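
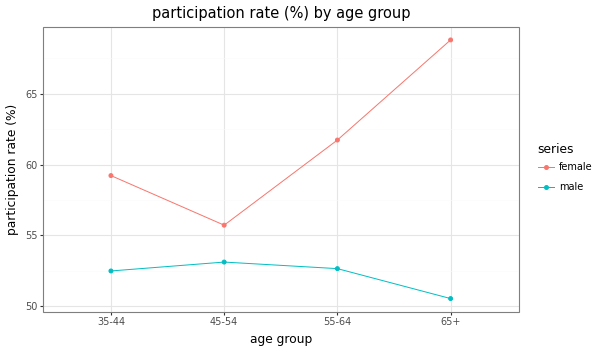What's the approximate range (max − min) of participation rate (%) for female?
Max 65+ ≈ 68, min 45-54 ≈ 56; range ≈ 12.

≈ 12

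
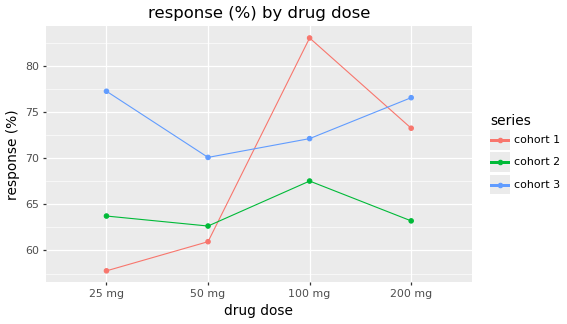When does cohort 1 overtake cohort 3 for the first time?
50 mg: cohort 1 ≈ 60 vs cohort 3 ≈ 70 (not yet); 100 mg: cohort 1 ≈ 85 vs cohort 3 ≈ 70 (first crossover).

100 mg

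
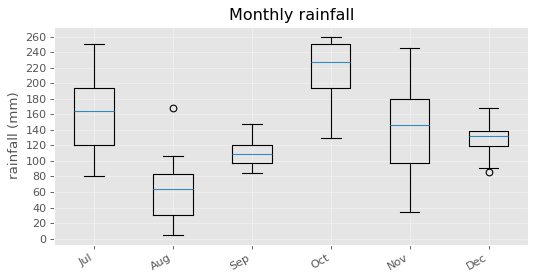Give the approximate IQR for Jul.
≈ 80

Q3 ≈ 200, Q1 ≈ 120; IQR ≈ 80.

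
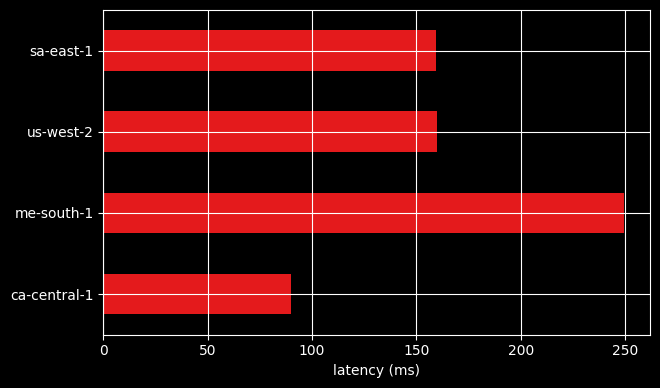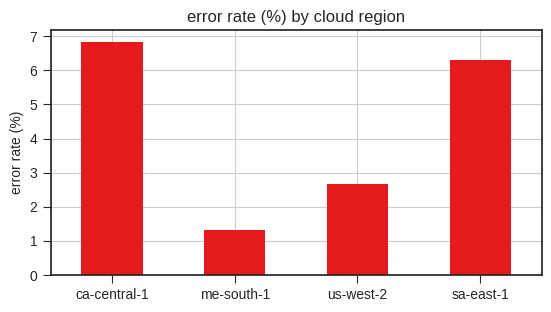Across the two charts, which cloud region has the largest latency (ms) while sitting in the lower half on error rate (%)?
me-south-1

Chart 2 median error rate (%) ≈ 4; below-median cloud regions: me-south-1, us-west-2. Among those, me-south-1 has the highest latency (ms) (≈ 250).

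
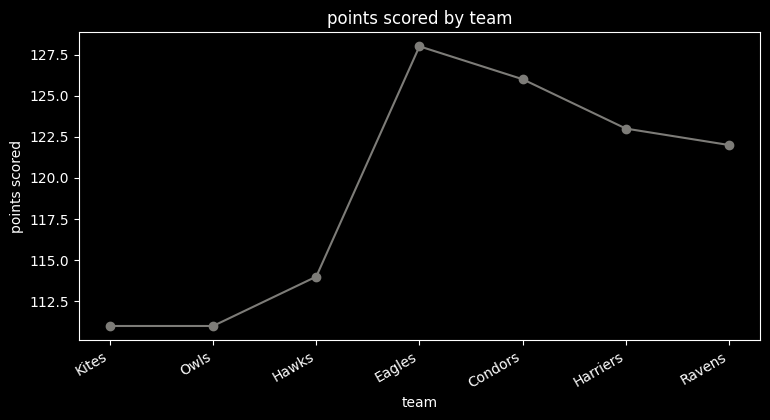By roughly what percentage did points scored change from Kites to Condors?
Kites ≈ 112, Condors ≈ 126; (126 − 112) / 112 ≈ +12.5%.

≈ +12.5%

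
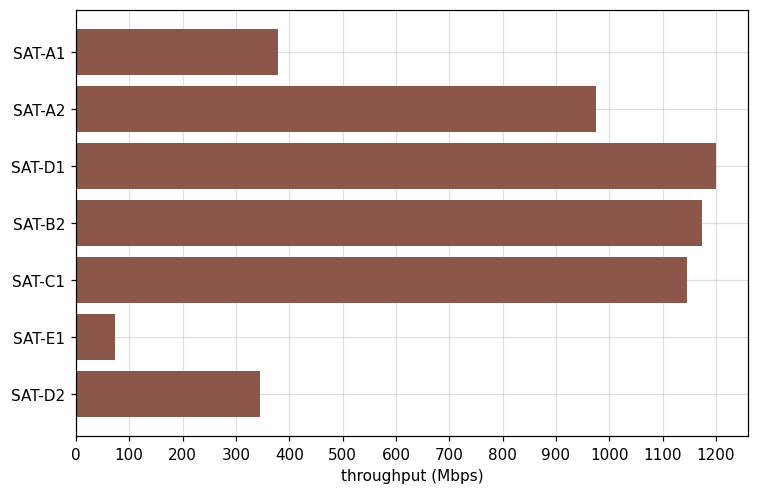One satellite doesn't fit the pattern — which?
SAT-E1

SAT-E1 ≈ 100; the rest sit between ≈ 300 and ≈ 1200.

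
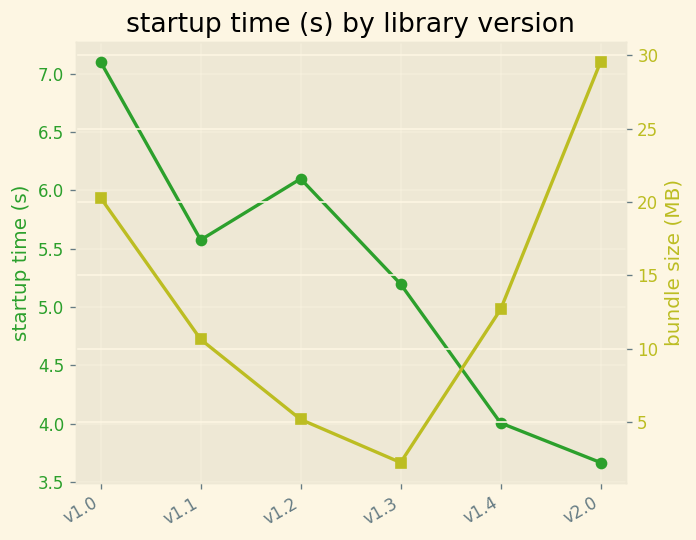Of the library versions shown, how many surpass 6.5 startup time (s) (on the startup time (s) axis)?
Above 6.5: v1.0.

1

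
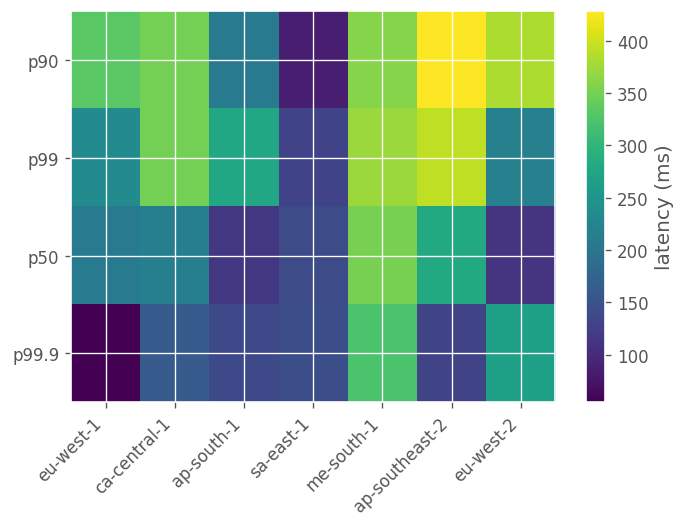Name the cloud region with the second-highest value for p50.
ap-southeast-2

Top 3 for p50: me-south-1 ≈ 350, ap-southeast-2 ≈ 300, ca-central-1 ≈ 200.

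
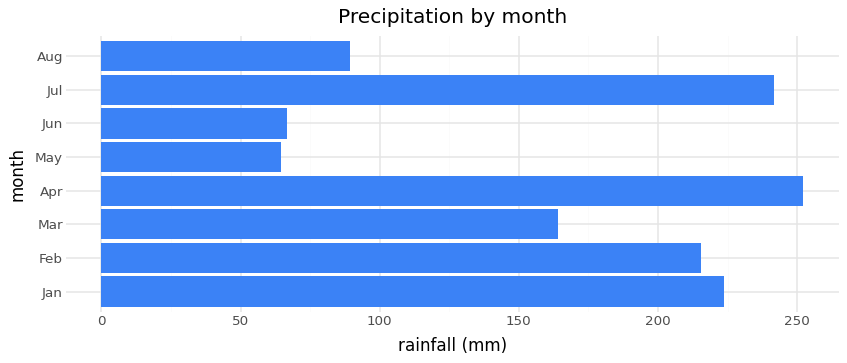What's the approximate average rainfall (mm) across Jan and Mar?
(225 + 175) / 2 ≈ 200.

≈ 200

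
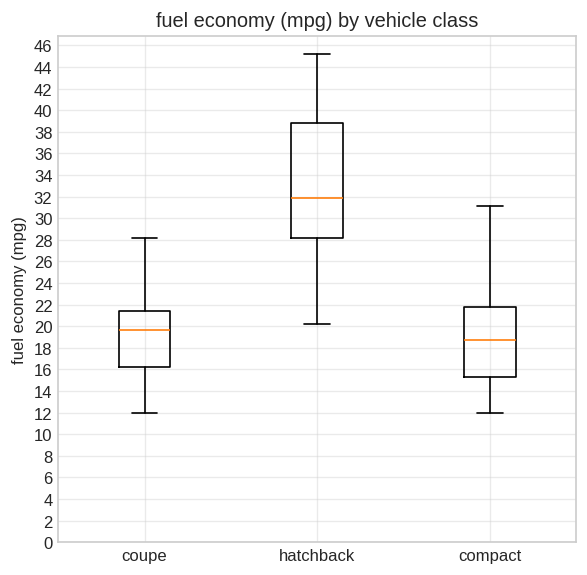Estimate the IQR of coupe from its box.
Q3 ≈ 22, Q1 ≈ 16; IQR ≈ 6.

≈ 6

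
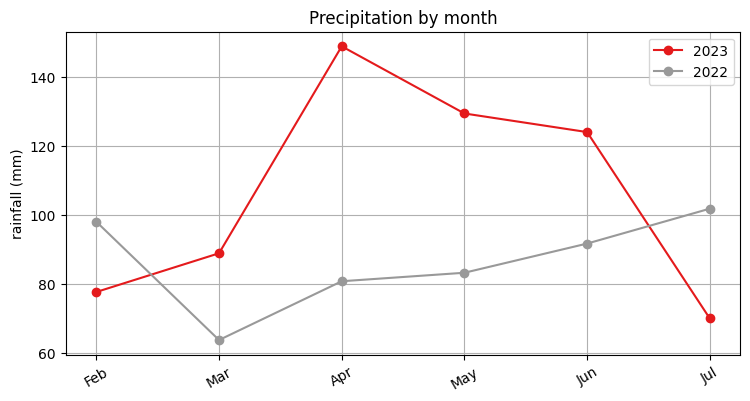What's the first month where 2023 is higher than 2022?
Mar

Feb: 2023 ≈ 80 vs 2022 ≈ 100 (not yet); Mar: 2023 ≈ 90 vs 2022 ≈ 60 (first crossover).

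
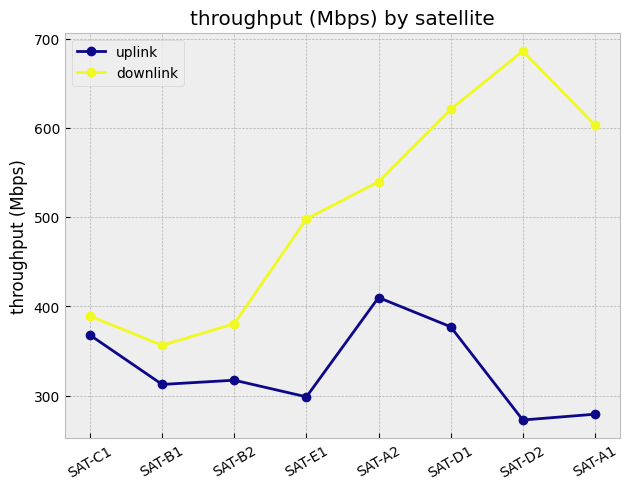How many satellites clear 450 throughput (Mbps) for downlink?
5

Above 450: SAT-E1, SAT-A2, SAT-D1, SAT-D2, SAT-A1.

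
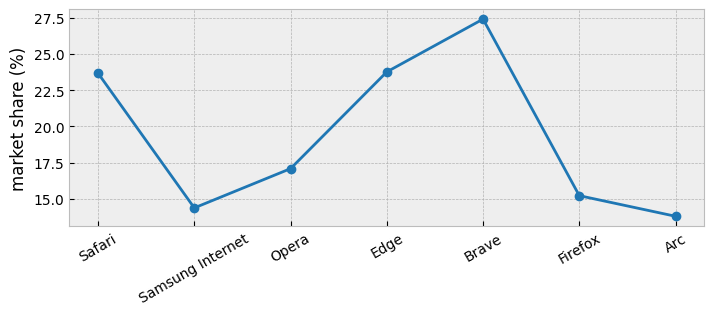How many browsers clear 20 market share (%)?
Above 20: Safari, Edge, Brave.

3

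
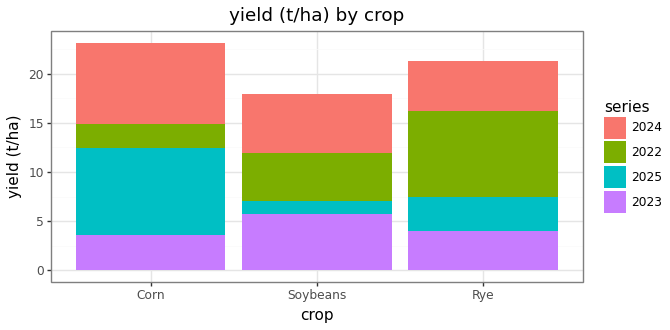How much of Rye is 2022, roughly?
≈ 8

2022 top ≈ 16, bottom ≈ 8; segment ≈ 8.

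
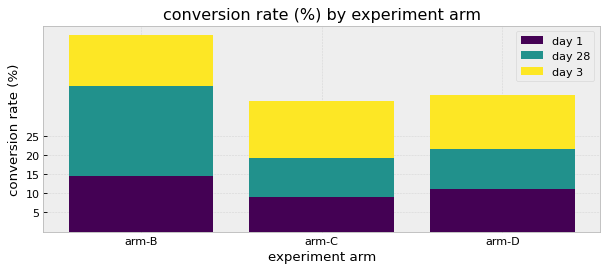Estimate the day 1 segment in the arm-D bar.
day 1 top ≈ 10, bottom ≈ 0; segment ≈ 10.

≈ 10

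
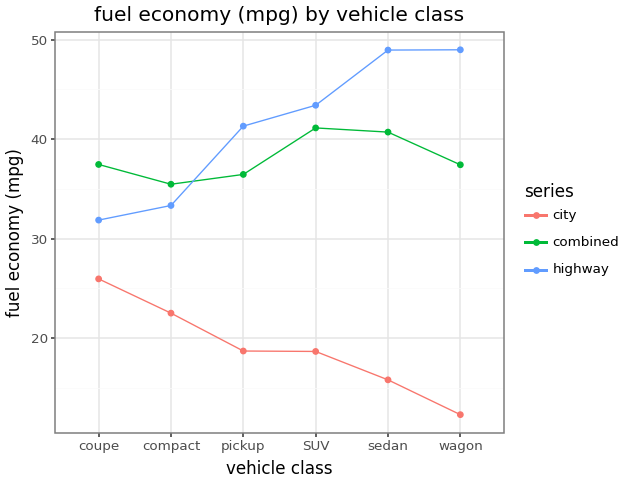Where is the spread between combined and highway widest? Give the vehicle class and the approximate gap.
wagon: combined ≈ 35, highway ≈ 50 → gap ≈ 15. Next-largest (sedan) is only ≈ 10.

wagon, ≈ 15 mpg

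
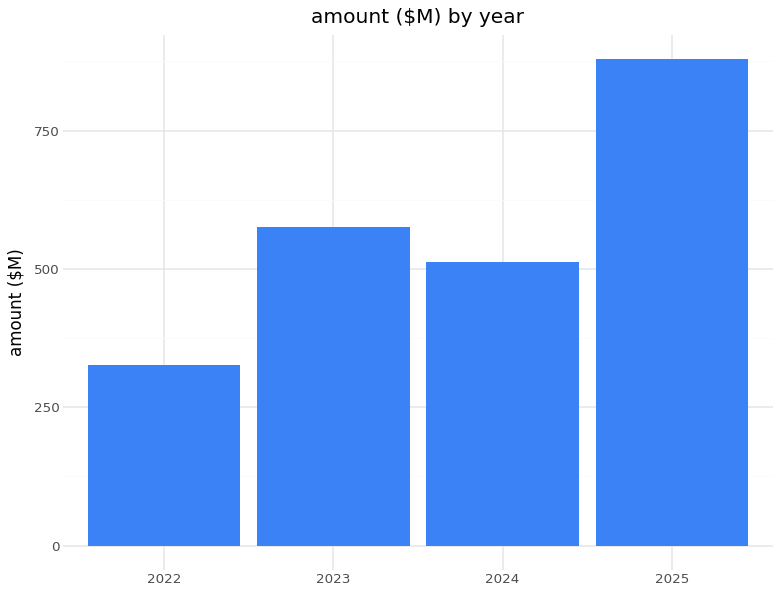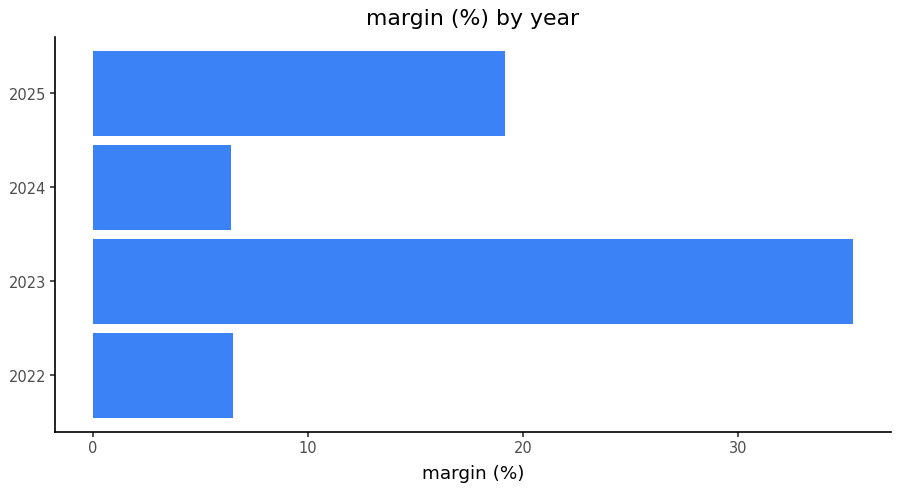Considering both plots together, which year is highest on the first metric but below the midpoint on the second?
Chart 2 median margin (%) ≈ 15; below-median years: 2022, 2024. Among those, 2024 has the highest amount ($M) (≈ 500).

2024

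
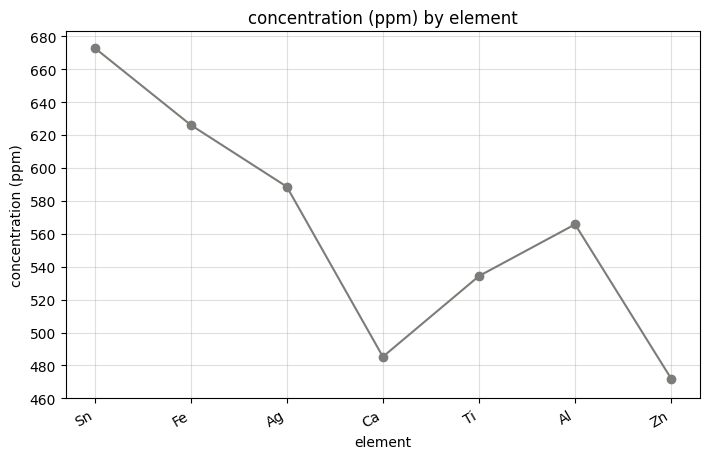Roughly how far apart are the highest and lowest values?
≈ 200

Max Sn ≈ 680, min Zn ≈ 480; range ≈ 200.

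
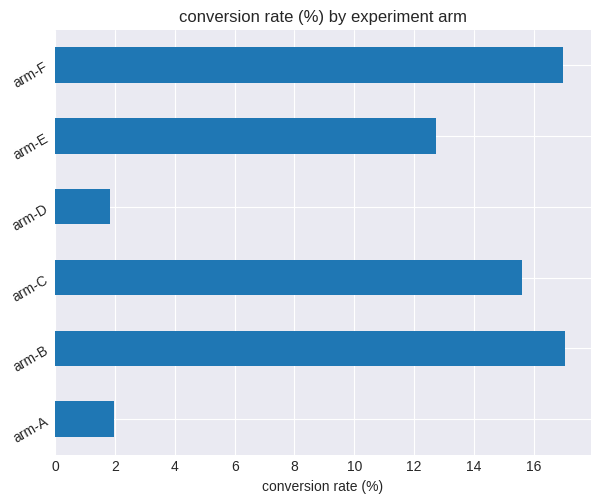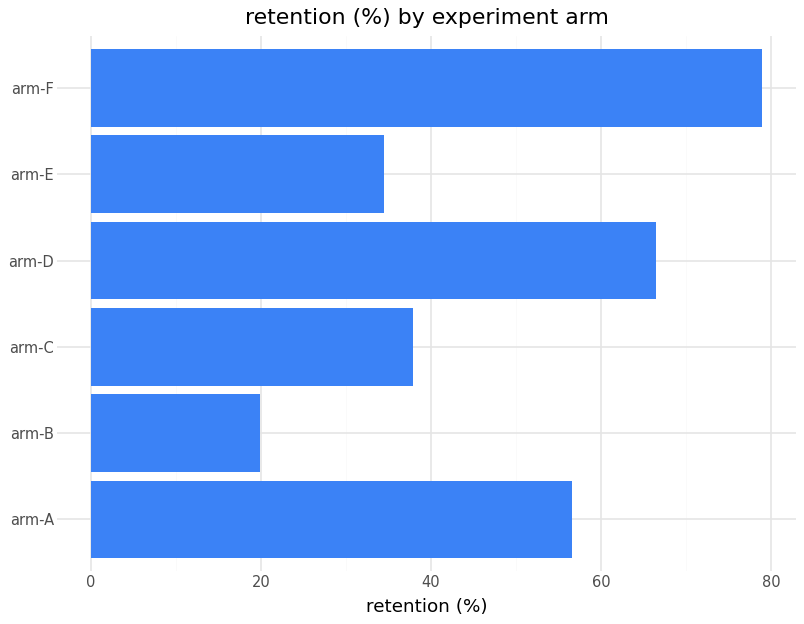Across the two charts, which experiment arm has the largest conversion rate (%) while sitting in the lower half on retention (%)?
arm-B

Chart 2 median retention (%) ≈ 50; below-median experiment arms: arm-B, arm-C, arm-E. Among those, arm-B has the highest conversion rate (%) (≈ 18).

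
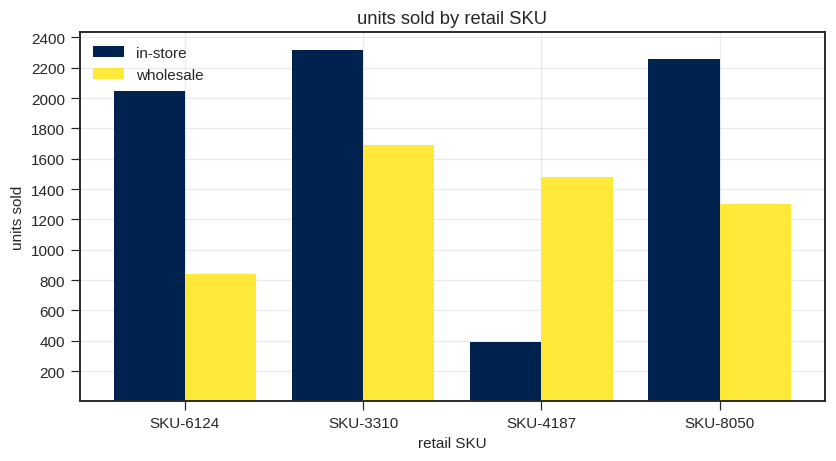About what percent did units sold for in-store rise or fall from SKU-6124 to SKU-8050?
SKU-6124 ≈ 2000, SKU-8050 ≈ 2200; (2200 − 2000) / 2000 ≈ +10%.

≈ +10%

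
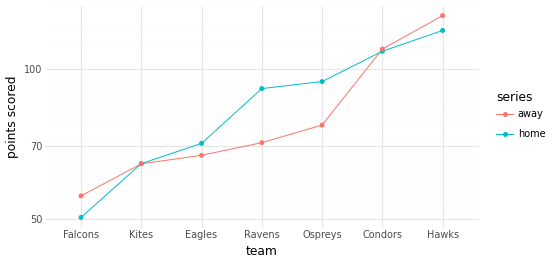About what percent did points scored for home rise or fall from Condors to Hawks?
Condors ≈ 110, Hawks ≈ 120; (120 − 110) / 110 ≈ +9.1%.

≈ +9.1%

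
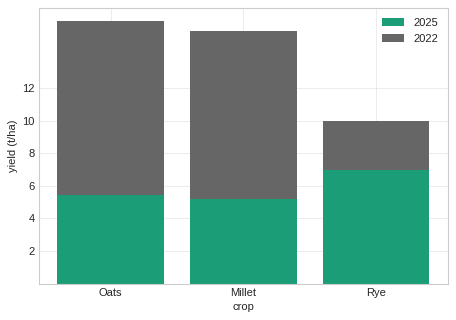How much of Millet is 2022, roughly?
2022 top ≈ 16, bottom ≈ 6; segment ≈ 10.

≈ 10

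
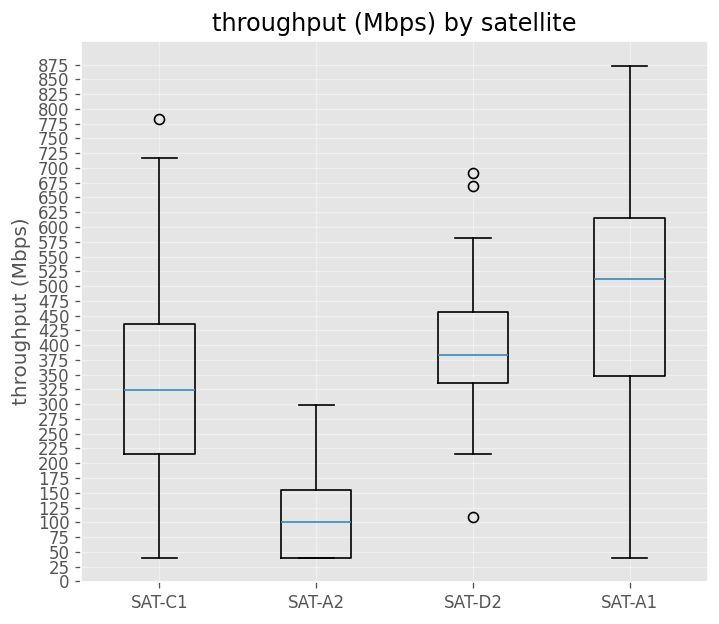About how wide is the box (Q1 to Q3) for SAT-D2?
≈ 125

Q3 ≈ 450, Q1 ≈ 325; IQR ≈ 125.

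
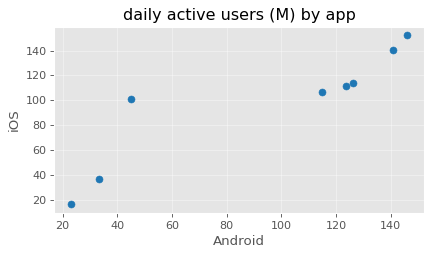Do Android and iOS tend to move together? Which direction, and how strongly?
Points are positively correlated; strong (|r| ≈ 0.9).

positive, strong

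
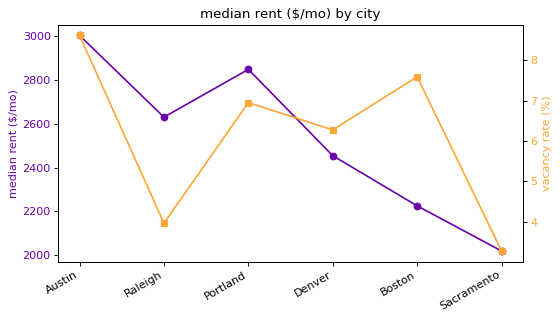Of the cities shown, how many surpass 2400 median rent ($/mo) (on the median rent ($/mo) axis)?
Above 2400: Austin, Raleigh, Portland, Denver.

4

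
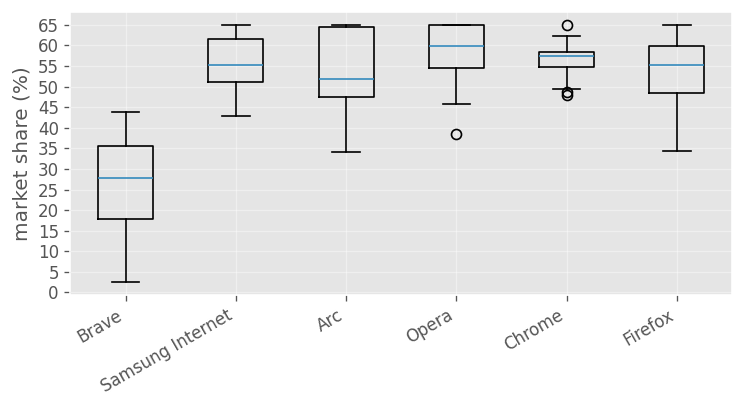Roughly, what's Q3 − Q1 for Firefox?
Q3 ≈ 60, Q1 ≈ 50; IQR ≈ 10.

≈ 10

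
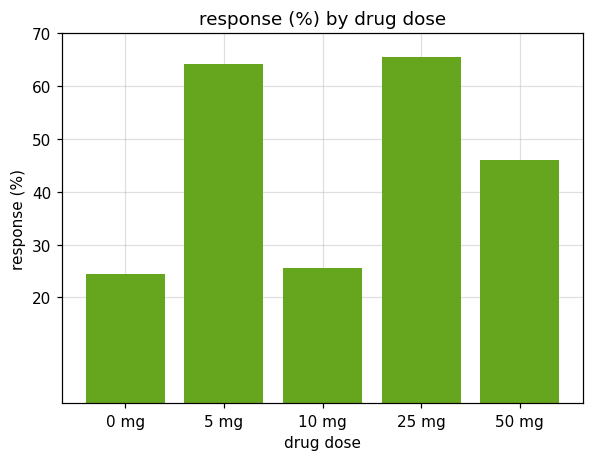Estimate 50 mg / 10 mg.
50 mg ≈ 50, 10 mg ≈ 30; 50/30 ≈ 1.67.

≈ 1.67×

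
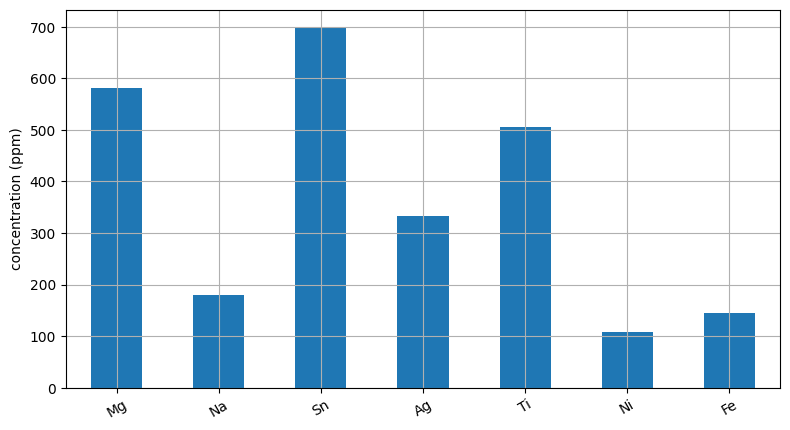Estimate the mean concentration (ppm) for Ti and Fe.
≈ 300

(500 + 100) / 2 ≈ 300.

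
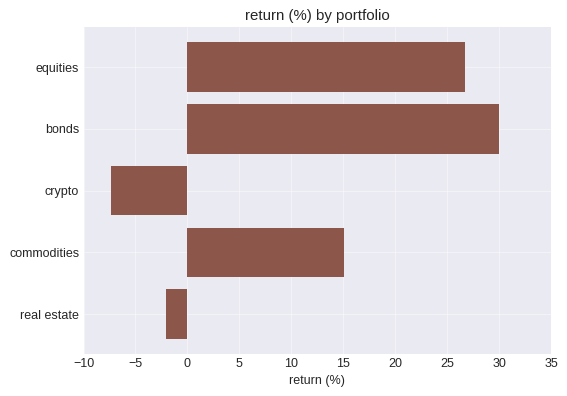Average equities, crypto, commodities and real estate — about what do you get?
(25 + -5 + 15 + 0) / 4 ≈ 9.

≈ 9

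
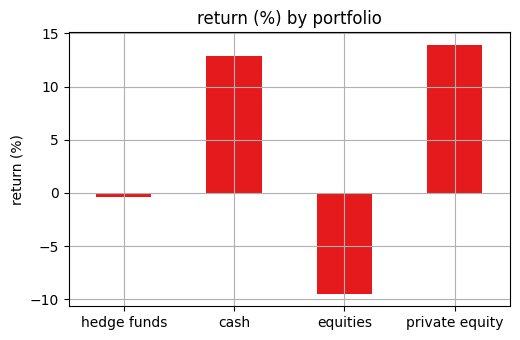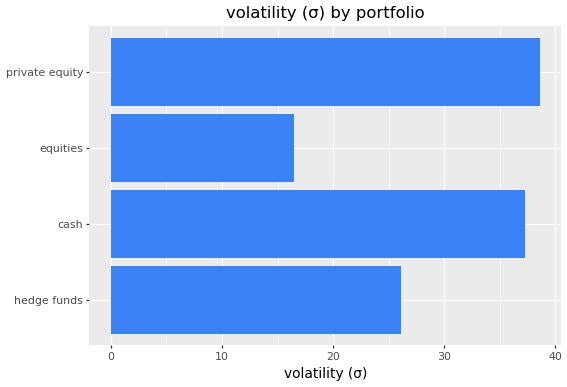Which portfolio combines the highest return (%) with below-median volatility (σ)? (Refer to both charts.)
Chart 2 median volatility (σ) ≈ 30; below-median portfolios: hedge funds, equities. Among those, hedge funds has the highest return (%) (≈ 0).

hedge funds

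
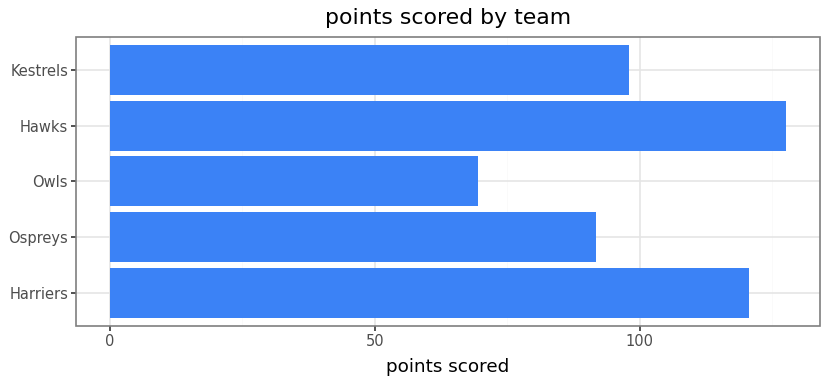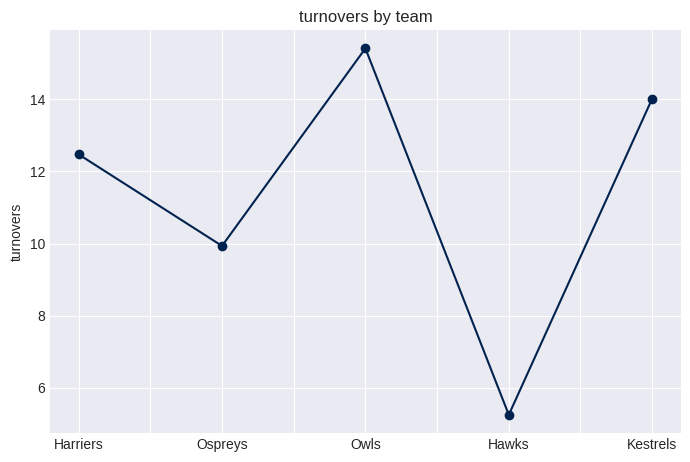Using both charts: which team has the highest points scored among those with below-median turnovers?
Hawks

Chart 2 median turnovers ≈ 12; below-median teams: Ospreys, Hawks. Among those, Hawks has the highest points scored (≈ 120).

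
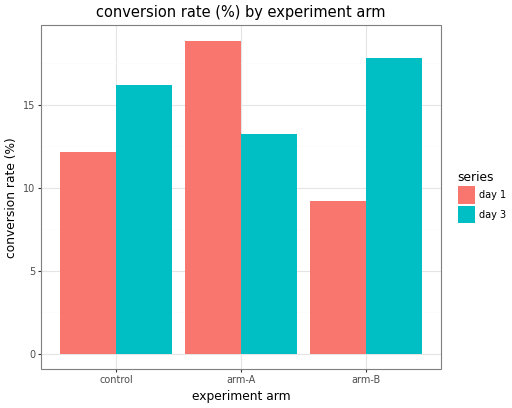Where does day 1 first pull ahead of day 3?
arm-A

control: day 1 ≈ 12 vs day 3 ≈ 16 (not yet); arm-A: day 1 ≈ 18 vs day 3 ≈ 14 (first crossover).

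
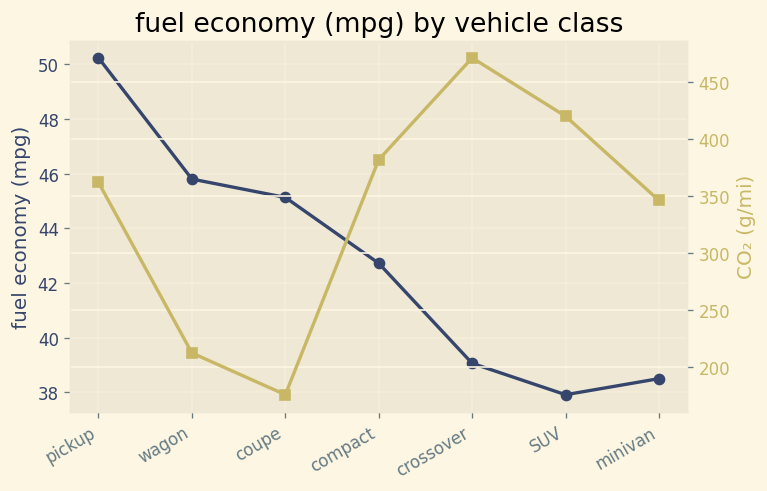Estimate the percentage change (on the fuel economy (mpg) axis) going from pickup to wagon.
pickup ≈ 50, wagon ≈ 46; (46 − 50) / 50 ≈ -8%.

≈ -8%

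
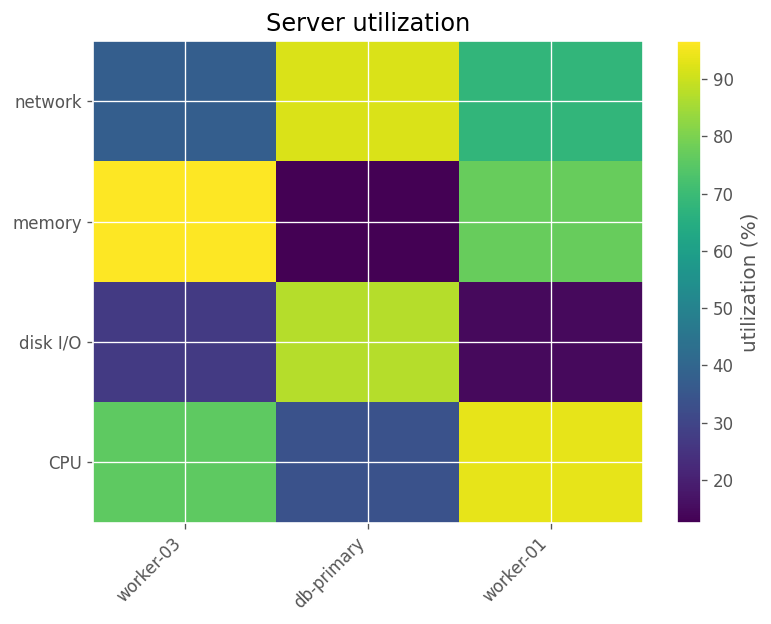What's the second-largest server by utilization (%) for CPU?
Top 3 for CPU: worker-01 ≈ 90, worker-03 ≈ 80, db-primary ≈ 30.

worker-03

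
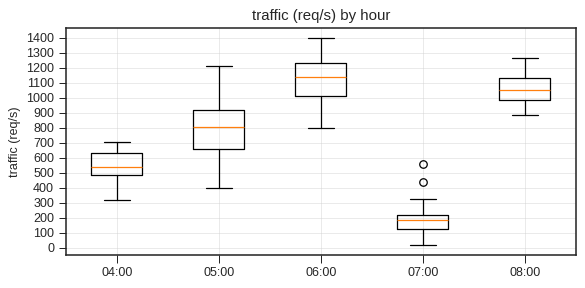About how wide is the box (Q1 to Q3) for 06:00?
Q3 ≈ 1200, Q1 ≈ 1000; IQR ≈ 200.

≈ 200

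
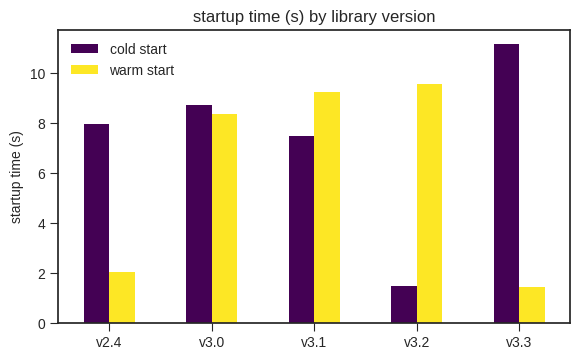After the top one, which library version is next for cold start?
Top 3 for cold start: v3.3 ≈ 11, v3.0 ≈ 9, v2.4 ≈ 8.

v3.0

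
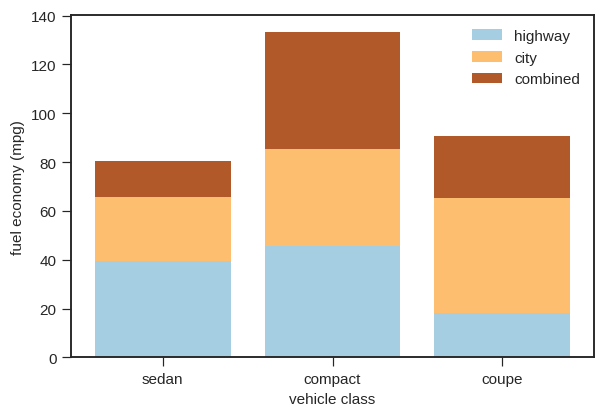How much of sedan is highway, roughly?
highway top ≈ 40, bottom ≈ 0; segment ≈ 40.

≈ 40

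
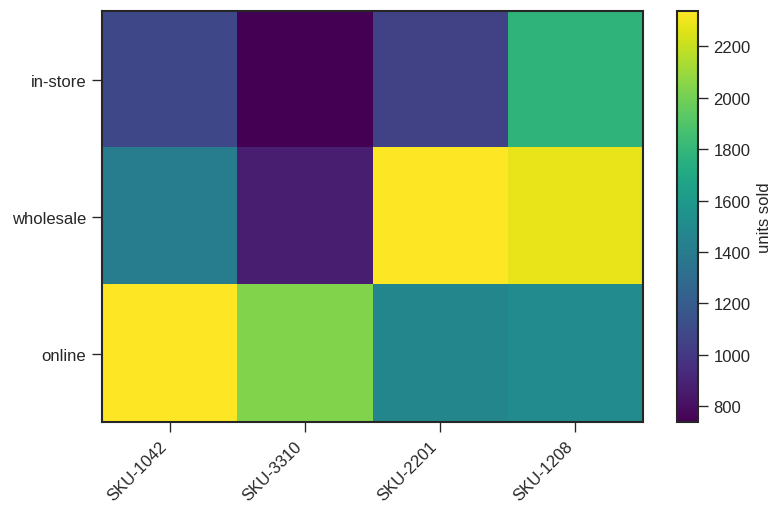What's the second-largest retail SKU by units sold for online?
Top 3 for online: SKU-1042 ≈ 2400, SKU-3310 ≈ 2000, SKU-1208 ≈ 1600.

SKU-3310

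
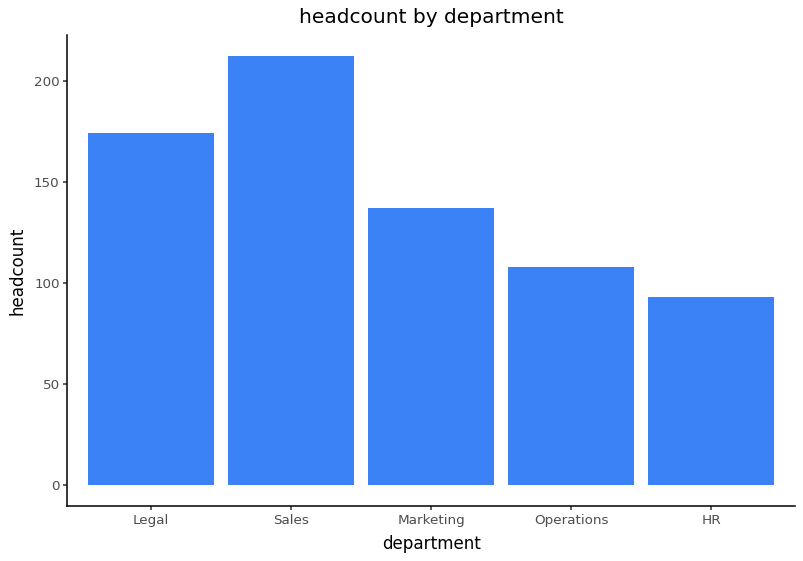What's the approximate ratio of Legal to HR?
≈ 1.8×

Legal ≈ 180, HR ≈ 100; 180/100 ≈ 1.8.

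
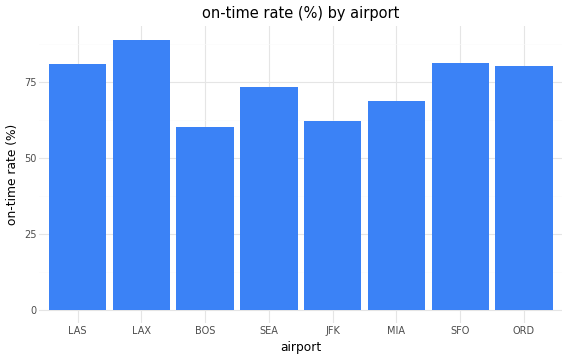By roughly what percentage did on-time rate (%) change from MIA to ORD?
≈ +14.3%

MIA ≈ 70, ORD ≈ 80; (80 − 70) / 70 ≈ +14.3%.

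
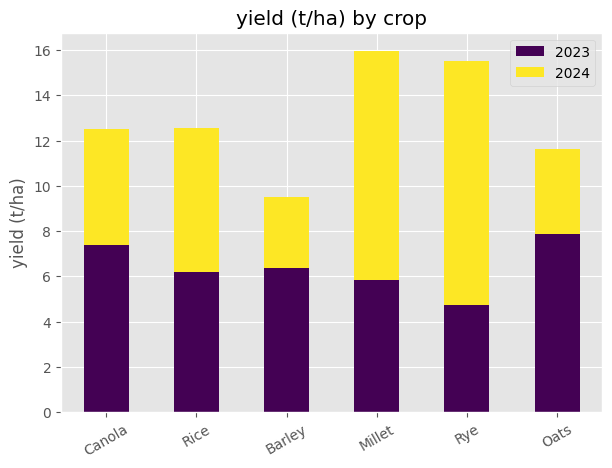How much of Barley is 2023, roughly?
≈ 6

2023 top ≈ 6, bottom ≈ 0; segment ≈ 6.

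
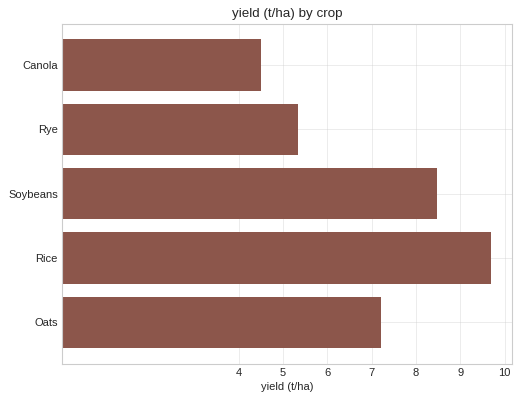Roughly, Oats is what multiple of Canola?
Oats ≈ 7, Canola ≈ 4; 7/4 ≈ 1.75.

≈ 1.75×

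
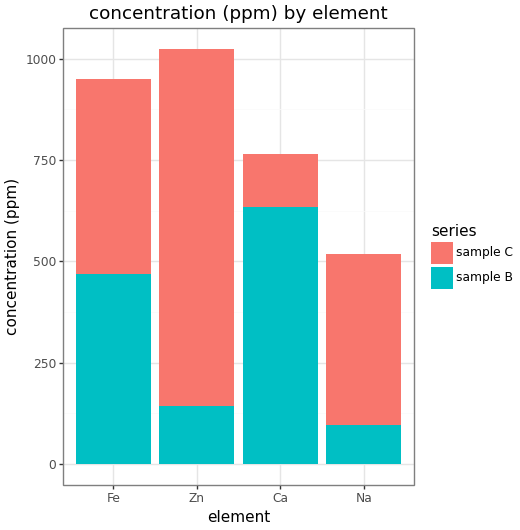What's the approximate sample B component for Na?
sample B top ≈ 100, bottom ≈ 0; segment ≈ 100.

≈ 100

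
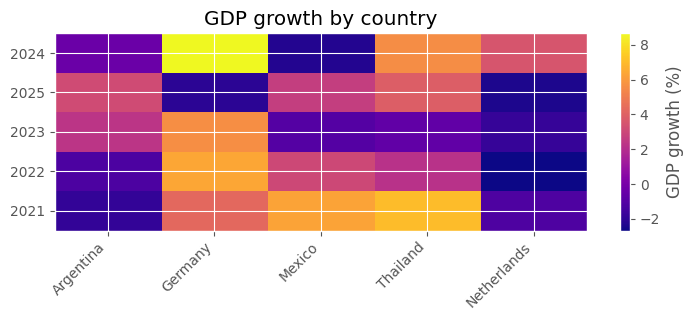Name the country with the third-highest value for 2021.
Top 4 for 2021: Thailand ≈ 7, Mexico ≈ 6, Germany ≈ 4, Netherlands ≈ -1.

Germany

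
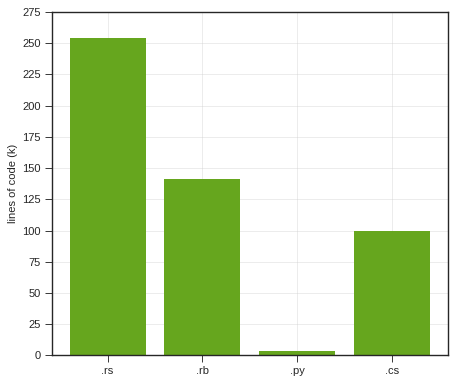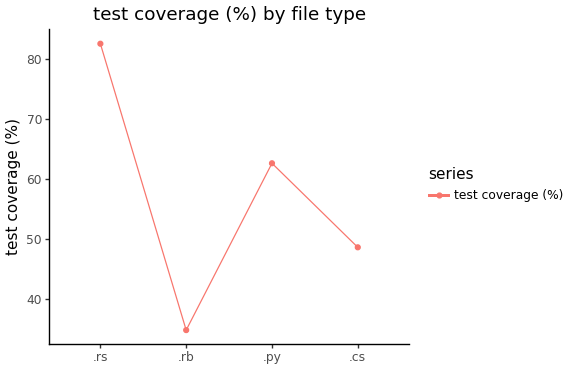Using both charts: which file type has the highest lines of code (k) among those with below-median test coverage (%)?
Chart 2 median test coverage (%) ≈ 60; below-median file types: .rb, .cs. Among those, .rb has the highest lines of code (k) (≈ 150).

.rb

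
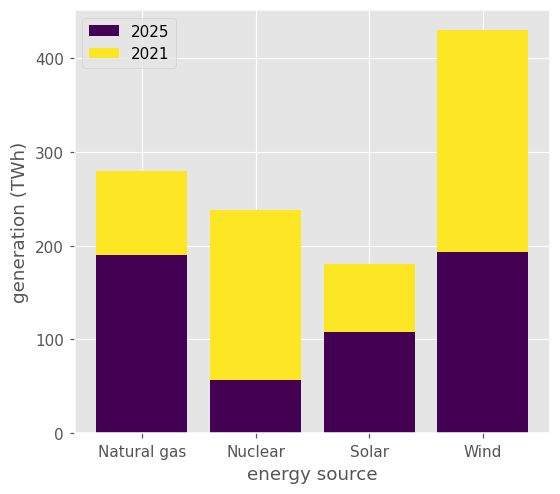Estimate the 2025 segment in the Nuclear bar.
≈ 50

2025 top ≈ 50, bottom ≈ 0; segment ≈ 50.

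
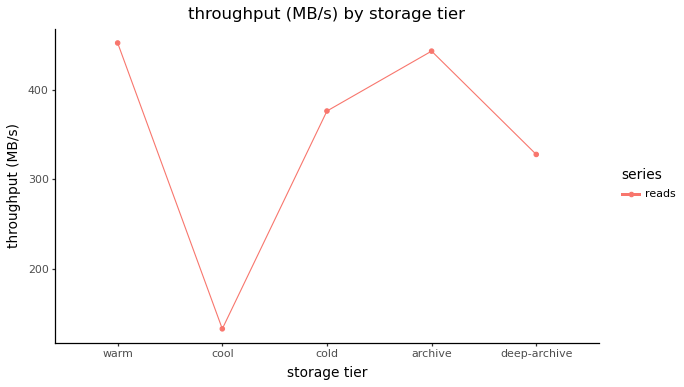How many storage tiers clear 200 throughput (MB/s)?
4

Above 200: warm, cold, archive, deep-archive.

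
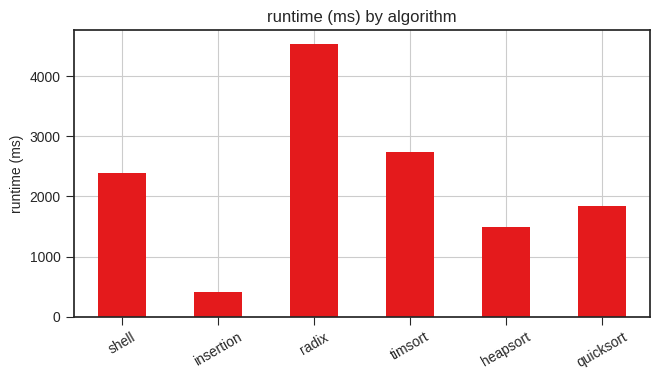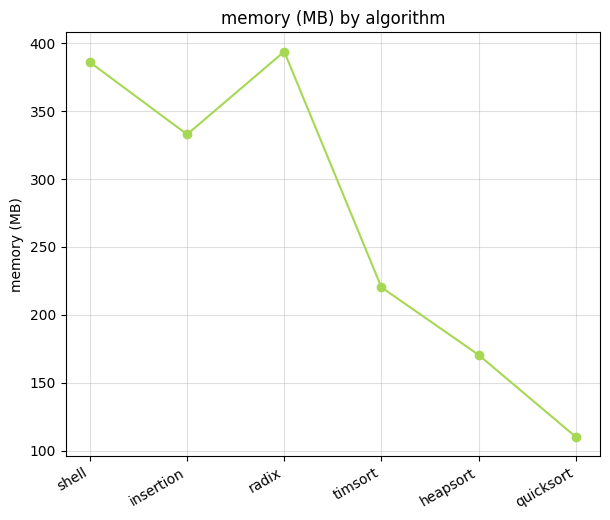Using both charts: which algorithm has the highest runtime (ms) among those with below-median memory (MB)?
Chart 2 median memory (MB) ≈ 300; below-median algorithms: timsort, heapsort, quicksort. Among those, timsort has the highest runtime (ms) (≈ 2500).

timsort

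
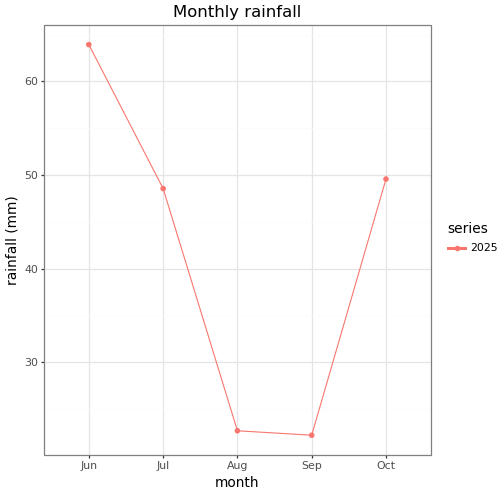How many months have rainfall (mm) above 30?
Above 30: Jun, Jul, Oct.

3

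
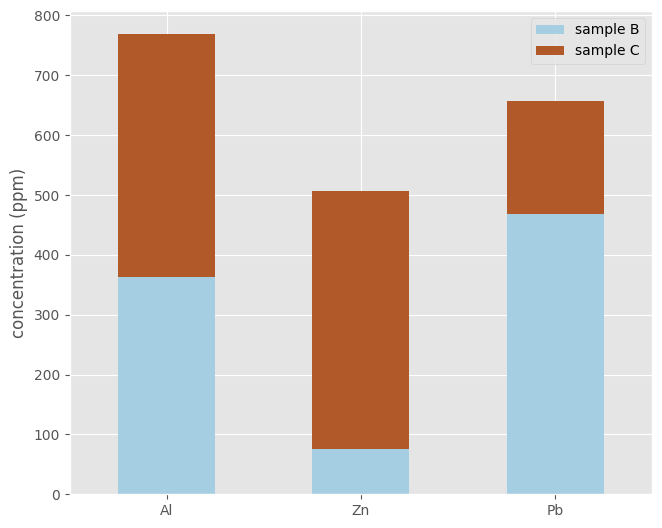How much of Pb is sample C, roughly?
≈ 200

sample C top ≈ 700, bottom ≈ 500; segment ≈ 200.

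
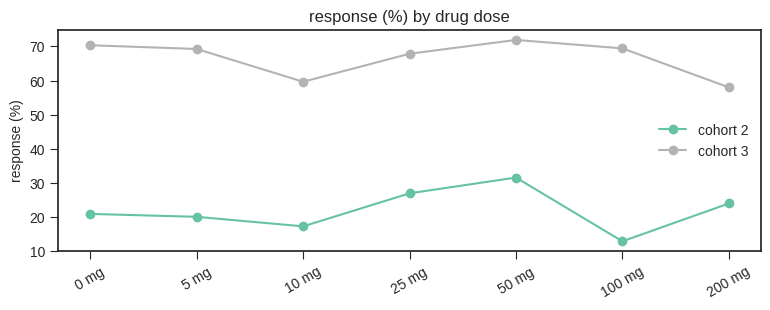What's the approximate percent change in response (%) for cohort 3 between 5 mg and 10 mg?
≈ -14.3%

5 mg ≈ 70, 10 mg ≈ 60; (60 − 70) / 70 ≈ -14.3%.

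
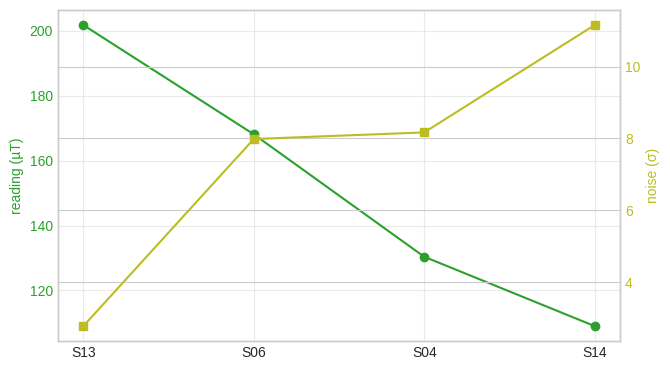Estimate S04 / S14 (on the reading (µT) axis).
≈ 1.18×

S04 ≈ 130, S14 ≈ 110; 130/110 ≈ 1.18.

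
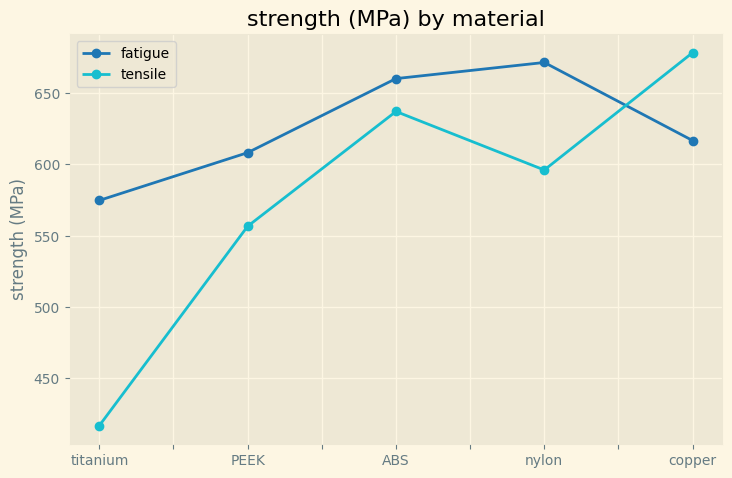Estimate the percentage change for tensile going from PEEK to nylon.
PEEK ≈ 550, nylon ≈ 600; (600 − 550) / 550 ≈ +9.1%.

≈ +9.1%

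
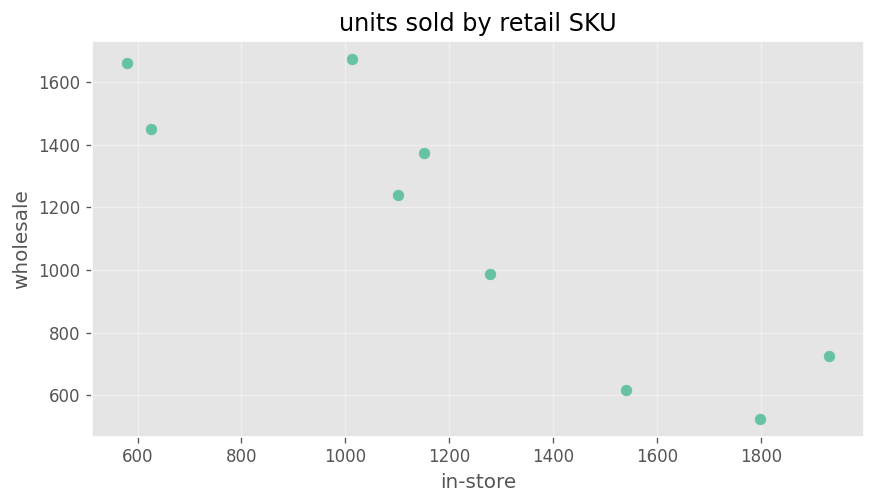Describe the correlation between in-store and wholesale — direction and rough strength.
Points are negatively correlated; strong (|r| ≈ 0.9).

negative, strong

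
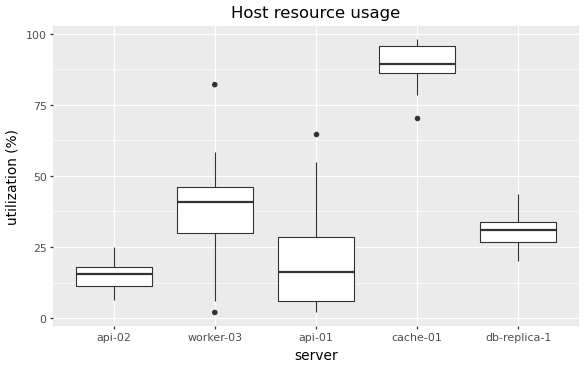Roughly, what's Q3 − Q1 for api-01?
Q3 ≈ 30, Q1 ≈ 10; IQR ≈ 20.

≈ 20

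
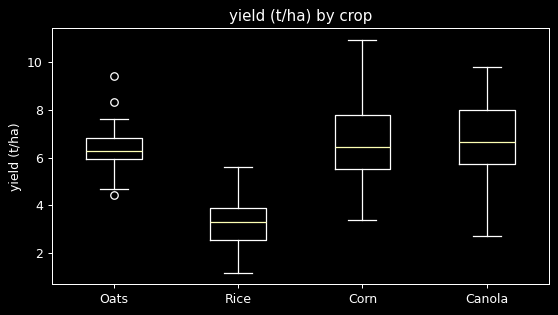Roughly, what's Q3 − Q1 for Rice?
Q3 ≈ 4.0, Q1 ≈ 2.5; IQR ≈ 1.5.

≈ 1.5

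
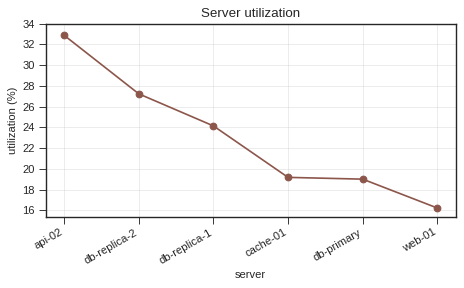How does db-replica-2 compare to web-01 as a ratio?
≈ 1.75×

db-replica-2 ≈ 28, web-01 ≈ 16; 28/16 ≈ 1.75.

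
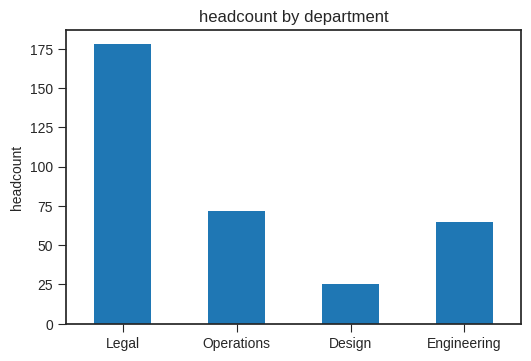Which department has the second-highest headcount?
Operations

Top 3: Legal ≈ 180, Operations ≈ 80, Engineering ≈ 60.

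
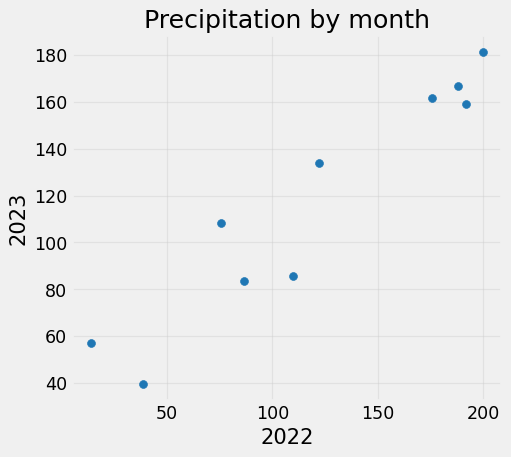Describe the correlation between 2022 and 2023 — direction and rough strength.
positive, strong

Points are positively correlated; strong (|r| ≈ 0.9).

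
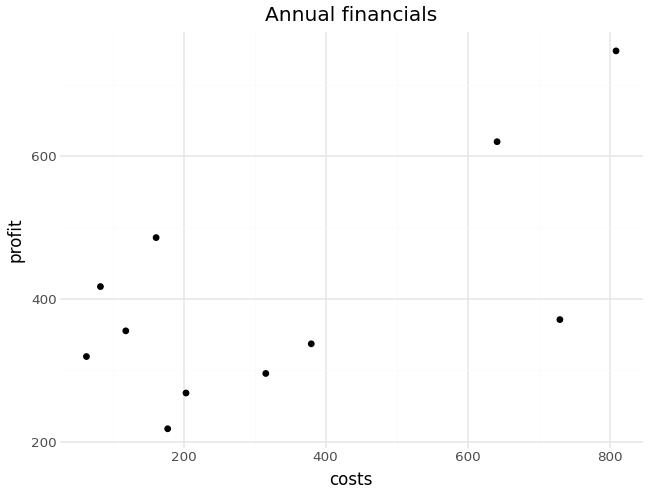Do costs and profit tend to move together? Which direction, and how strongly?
positive, moderate

Points are positively correlated; moderate (|r| ≈ 0.6).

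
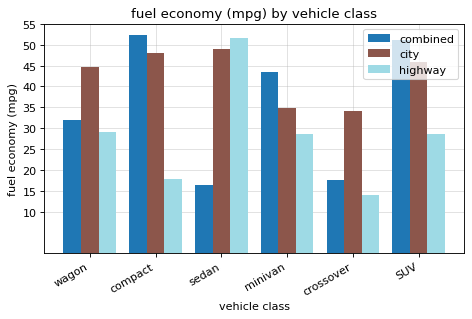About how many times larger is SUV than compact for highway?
SUV ≈ 30, compact ≈ 20; 30/20 ≈ 1.5.

≈ 1.5×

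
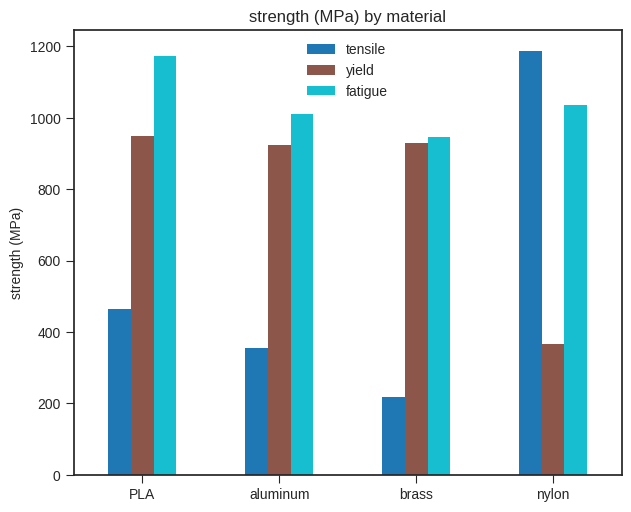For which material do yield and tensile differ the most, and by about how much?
nylon, ≈ 800 MPa

nylon: yield ≈ 400, tensile ≈ 1200 → gap ≈ 800. Next-largest (brass) is only ≈ 700.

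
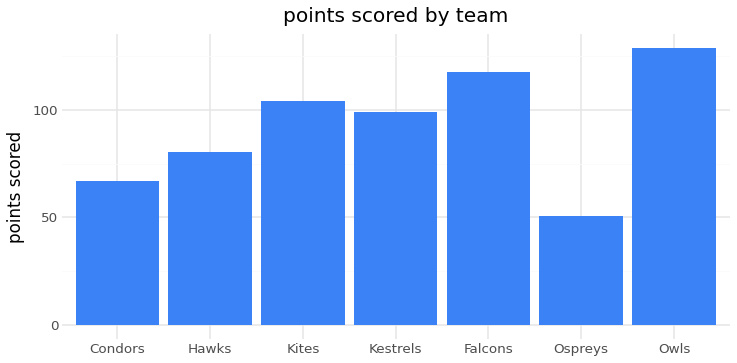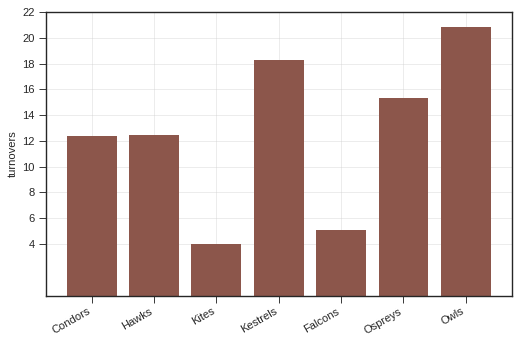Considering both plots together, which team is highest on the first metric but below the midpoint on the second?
Falcons

Chart 2 median turnovers ≈ 12; below-median teams: Condors, Kites, Falcons. Among those, Falcons has the highest points scored (≈ 120).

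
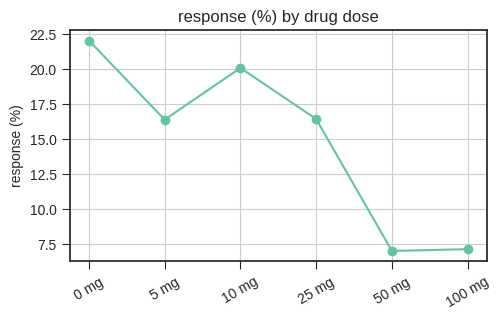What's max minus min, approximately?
≈ 16

Max 0 mg ≈ 22, min 50 mg ≈ 6; range ≈ 16.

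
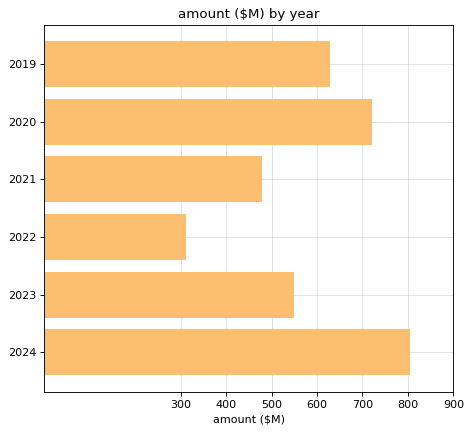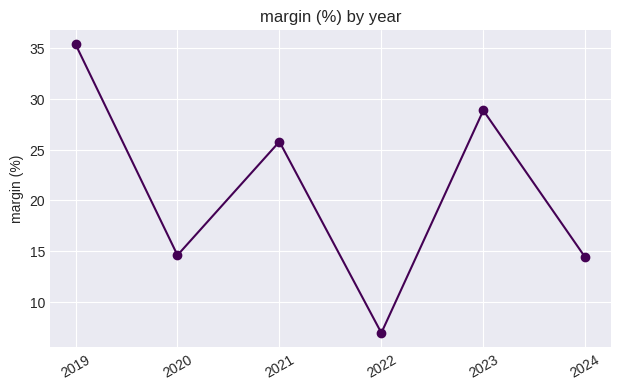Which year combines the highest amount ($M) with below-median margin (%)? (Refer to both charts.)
Chart 2 median margin (%) ≈ 20; below-median years: 2020, 2022, 2024. Among those, 2024 has the highest amount ($M) (≈ 800).

2024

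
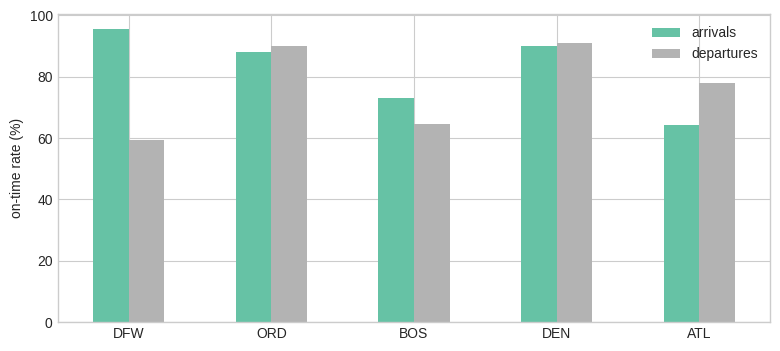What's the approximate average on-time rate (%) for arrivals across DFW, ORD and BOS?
≈ 87

(100 + 90 + 70) / 3 ≈ 87.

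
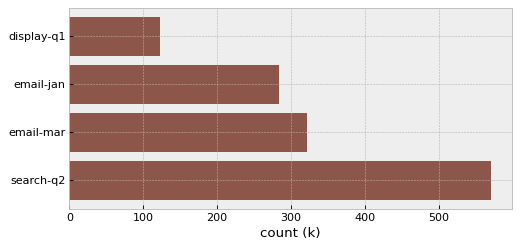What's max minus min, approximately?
≈ 450

Max search-q2 ≈ 550, min display-q1 ≈ 100; range ≈ 450.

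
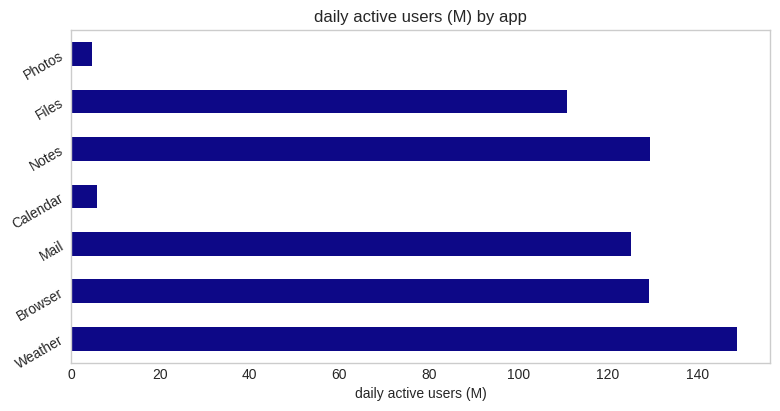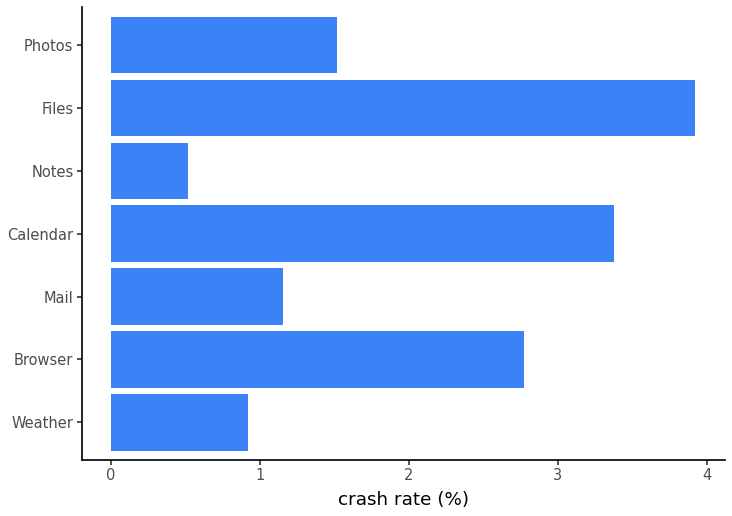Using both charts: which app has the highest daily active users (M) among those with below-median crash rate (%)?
Weather

Chart 2 median crash rate (%) ≈ 1.5; below-median apps: Weather, Mail, Notes. Among those, Weather has the highest daily active users (M) (≈ 140).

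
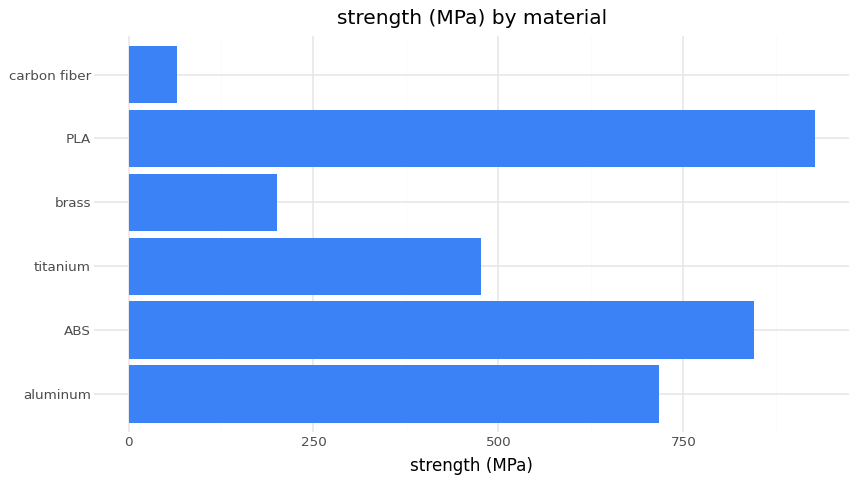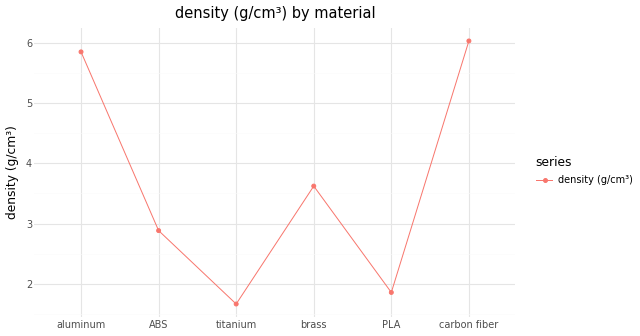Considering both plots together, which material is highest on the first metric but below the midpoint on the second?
Chart 2 median density (g/cm³) ≈ 3; below-median materials: ABS, titanium, PLA. Among those, PLA has the highest strength (MPa) (≈ 900).

PLA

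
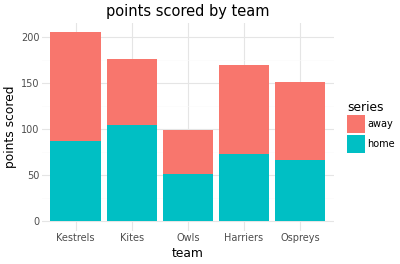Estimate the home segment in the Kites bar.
≈ 100

home top ≈ 100, bottom ≈ 0; segment ≈ 100.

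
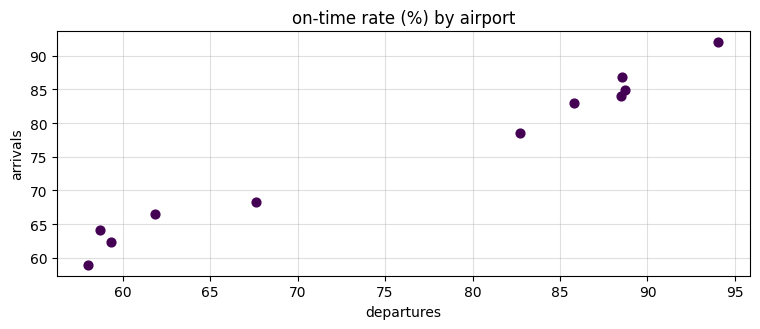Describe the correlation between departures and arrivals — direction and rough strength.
Points are positively correlated; strong (|r| ≈ 1.0).

positive, strong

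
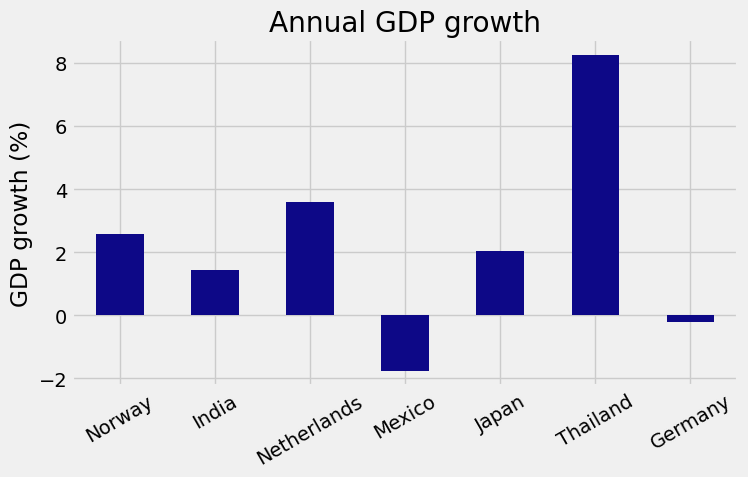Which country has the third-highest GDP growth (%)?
Norway

Top 4: Thailand ≈ 8, Netherlands ≈ 4, Norway ≈ 3, Japan ≈ 2.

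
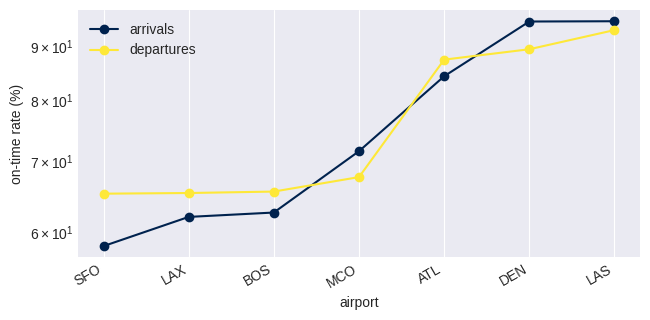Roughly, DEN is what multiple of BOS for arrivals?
DEN ≈ 95, BOS ≈ 65; 95/65 ≈ 1.46.

≈ 1.46×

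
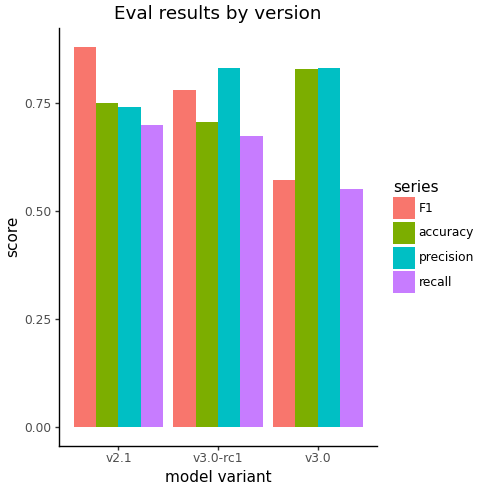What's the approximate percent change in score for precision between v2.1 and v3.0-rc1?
≈ +14.3%

v2.1 ≈ 0.7, v3.0-rc1 ≈ 0.8; (0.8 − 0.7) / 0.7 ≈ +14.3%.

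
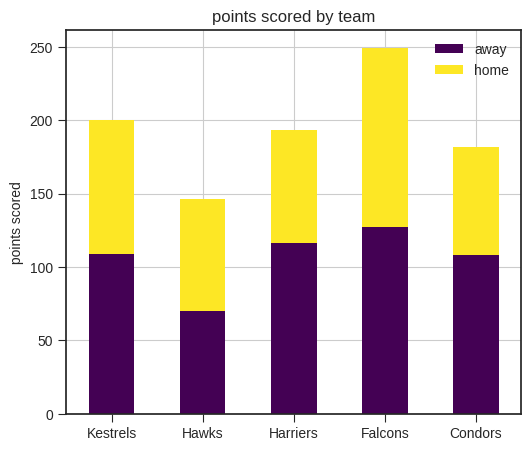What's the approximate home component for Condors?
home top ≈ 175, bottom ≈ 100; segment ≈ 75.

≈ 75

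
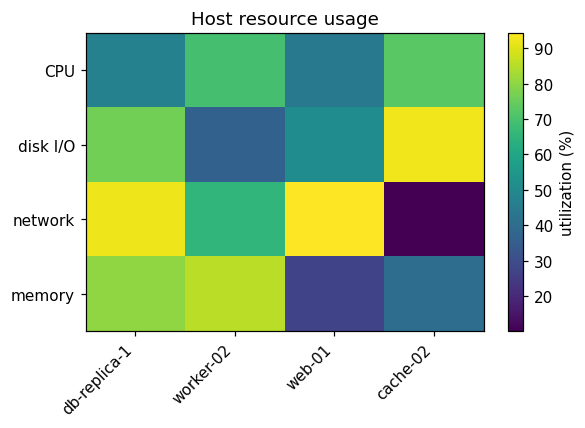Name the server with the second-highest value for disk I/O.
db-replica-1

Top 3 for disk I/O: cache-02 ≈ 90, db-replica-1 ≈ 80, web-01 ≈ 50.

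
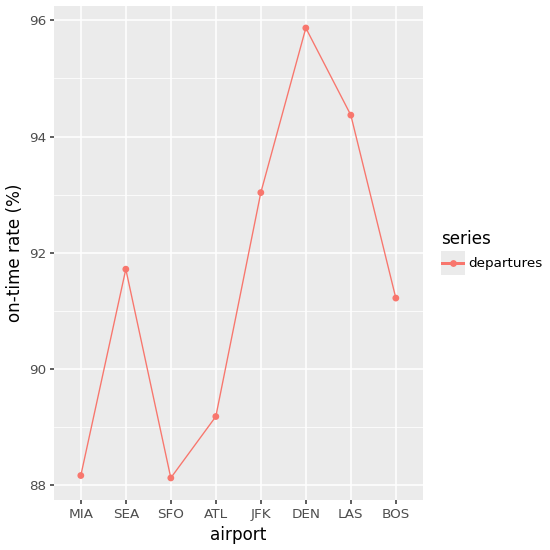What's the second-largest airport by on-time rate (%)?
LAS

Top 3: DEN ≈ 96, LAS ≈ 94, JFK ≈ 93.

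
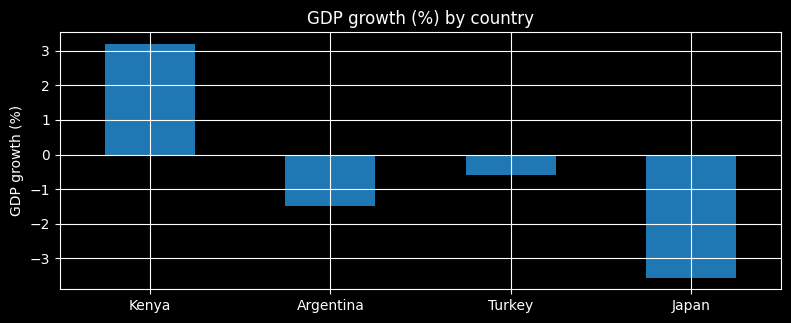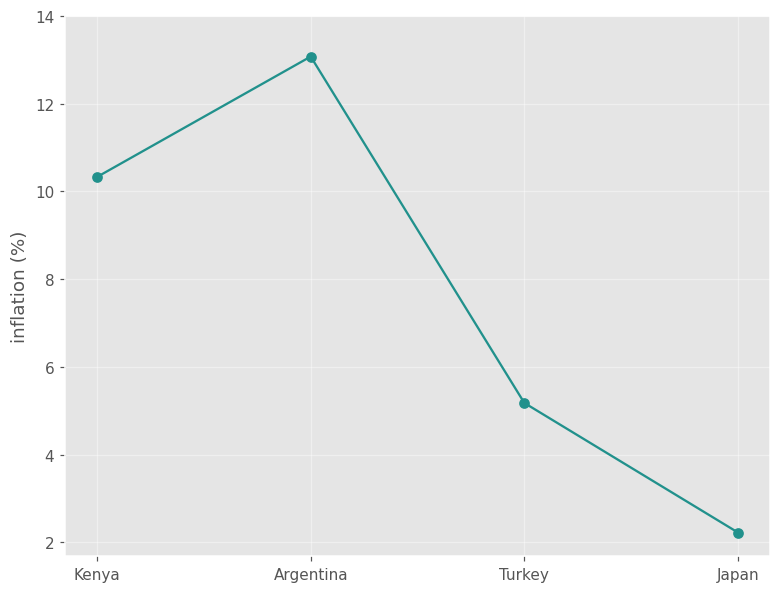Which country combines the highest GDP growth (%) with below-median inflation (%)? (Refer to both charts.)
Chart 2 median inflation (%) ≈ 8; below-median countries: Turkey, Japan. Among those, Turkey has the highest GDP growth (%) (≈ -0.5).

Turkey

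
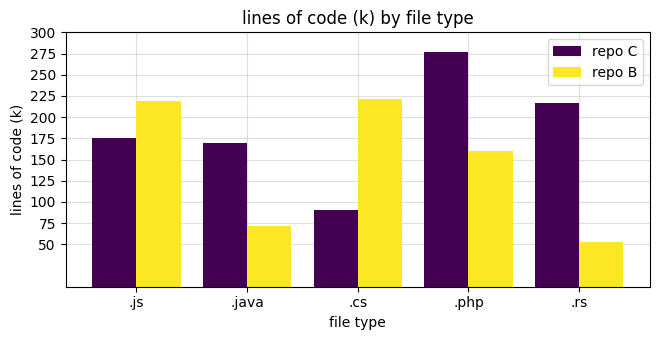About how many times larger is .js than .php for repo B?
.js ≈ 225, .php ≈ 150; 225/150 ≈ 1.5.

≈ 1.5×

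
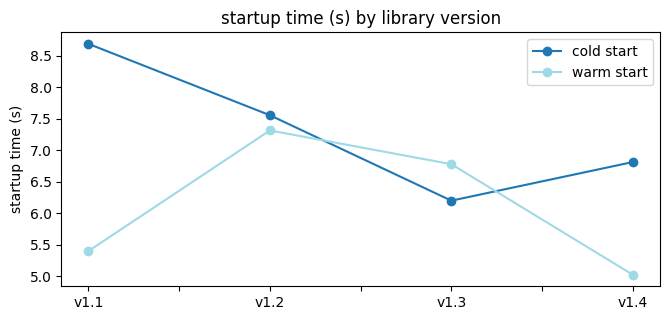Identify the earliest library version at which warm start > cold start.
v1.3

v1.2: warm start ≈ 7.5 vs cold start ≈ 7.5 (not yet); v1.3: warm start ≈ 7.0 vs cold start ≈ 6.0 (first crossover).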